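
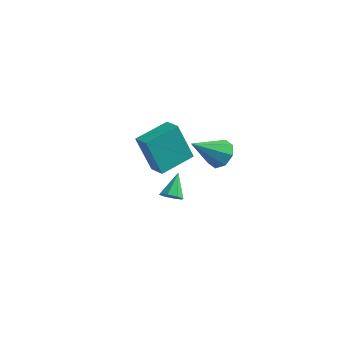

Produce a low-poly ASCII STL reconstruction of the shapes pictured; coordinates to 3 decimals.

solid 
facet normal 0.201 -0.695 -0.690
outer loop
vertex 1.582 3.276 -2.7
vertex 1.212 2.858 -2.387
vertex 1.116 3.29 -2.85
endloop
endfacet
facet normal 0.143 0.923 -0.357
outer loop
vertex 1.582 3.276 -2.7
vertex 1.116 3.29 -2.85
vertex 0.908 3.902 -1.353
endloop
endfacet
facet normal 0.203 -0.695 -0.690
outer loop
vertex 1.116 3.29 -2.85
vertex 1.212 2.858 -2.387
vertex 0.706 3.05 -2.729
endloop
endfacet
facet normal -0.548 0.745 -0.381
outer loop
vertex 1.116 3.29 -2.85
vertex 0.706 3.05 -2.729
vertex 0.908 3.902 -1.353
endloop
endfacet
facet normal 0.202 -0.696 -0.689
outer loop
vertex 0.706 3.05 -2.729
vertex 1.212 2.858 -2.387
vertex 0.592 2.699 -2.408
endloop
endfacet
facet normal -0.959 0.281 -0.033
outer loop
vertex 0.706 3.05 -2.729
vertex 0.592 2.699 -2.408
vertex 0.908 3.902 -1.353
endloop
endfacet
facet normal 0.202 -0.696 -0.689
outer loop
vertex 0.592 2.699 -2.408
vertex 1.212 2.858 -2.387
vertex 0.841 2.441 -2.074
endloop
endfacet
facet normal -0.853 -0.199 0.482
outer loop
vertex 0.592 2.699 -2.408
vertex 0.841 2.441 -2.074
vertex 0.908 3.902 -1.353
endloop
endfacet
facet normal 0.201 -0.696 -0.689
outer loop
vertex 0.841 2.441 -2.074
vertex 1.212 2.858 -2.387
vertex 1.308 2.427 -1.924
endloop
endfacet
facet normal -0.290 -0.413 0.863
outer loop
vertex 0.841 2.441 -2.074
vertex 1.308 2.427 -1.924
vertex 0.908 3.902 -1.353
endloop
endfacet
facet normal 0.202 -0.696 -0.689
outer loop
vertex 1.308 2.427 -1.924
vertex 1.212 2.858 -2.387
vertex 1.717 2.666 -2.045
endloop
endfacet
facet normal 0.399 -0.235 0.886
outer loop
vertex 1.308 2.427 -1.924
vertex 1.717 2.666 -2.045
vertex 0.908 3.902 -1.353
endloop
endfacet
facet normal 0.202 -0.696 -0.689
outer loop
vertex 1.717 2.666 -2.045
vertex 1.212 2.858 -2.387
vertex 1.831 3.018 -2.367
endloop
endfacet
facet normal 0.811 0.230 0.538
outer loop
vertex 1.717 2.666 -2.045
vertex 1.831 3.018 -2.367
vertex 0.908 3.902 -1.353
endloop
endfacet
facet normal 0.202 -0.695 -0.690
outer loop
vertex 1.831 3.018 -2.367
vertex 1.212 2.858 -2.387
vertex 1.582 3.276 -2.7
endloop
endfacet
facet normal 0.704 0.709 0.023
outer loop
vertex 1.831 3.018 -2.367
vertex 1.582 3.276 -2.7
vertex 0.908 3.902 -1.353
endloop
endfacet
facet normal -0.888 0.374 -0.266
outer loop
vertex 1.916 -1.007 4.473
vertex 2.503 0.701 4.916
vertex 2.626 -0.734 2.483
endloop
endfacet
facet normal -0.316 -0.918 -0.239
outer loop
vertex 3.497 -1.101 2.744
vertex 1.916 -1.007 4.473
vertex 2.626 -0.734 2.483
endloop
endfacet
facet normal -0.888 0.375 -0.266
outer loop
vertex 2.626 -0.734 2.483
vertex 2.503 0.701 4.916
vertex 3.214 0.974 2.927
endloop
endfacet
facet normal 0.334 0.128 -0.934
outer loop
vertex 3.214 0.974 2.927
vertex 3.497 -1.101 2.744
vertex 2.626 -0.734 2.483
endloop
endfacet
facet normal -0.334 -0.128 0.934
outer loop
vertex 1.916 -1.007 4.473
vertex 3.374 0.334 5.177
vertex 2.503 0.701 4.916
endloop
endfacet
facet normal -0.316 -0.918 -0.239
outer loop
vertex 2.786 -1.374 4.733
vertex 1.916 -1.007 4.473
vertex 3.497 -1.101 2.744
endloop
endfacet
facet normal -0.333 -0.128 0.934
outer loop
vertex 2.786 -1.374 4.733
vertex 3.374 0.334 5.177
vertex 1.916 -1.007 4.473
endloop
endfacet
facet normal 0.315 0.918 0.239
outer loop
vertex 2.503 0.701 4.916
vertex 3.374 0.334 5.177
vertex 3.214 0.974 2.927
endloop
endfacet
facet normal 0.333 0.128 -0.934
outer loop
vertex 4.084 0.607 3.187
vertex 3.497 -1.101 2.744
vertex 3.214 0.974 2.927
endloop
endfacet
facet normal 0.316 0.918 0.239
outer loop
vertex 3.214 0.974 2.927
vertex 3.374 0.334 5.177
vertex 4.084 0.607 3.187
endloop
endfacet
facet normal 0.888 -0.374 0.266
outer loop
vertex 4.084 0.607 3.187
vertex 2.786 -1.374 4.733
vertex 3.497 -1.101 2.744
endloop
endfacet
facet normal 0.888 -0.375 0.266
outer loop
vertex 3.374 0.334 5.177
vertex 2.786 -1.374 4.733
vertex 4.084 0.607 3.187
endloop
endfacet
facet normal 0.377 0.687 -0.622
outer loop
vertex 4.259 3.688 1.482
vertex 3.445 3.84 1.156
vertex 3.929 4.177 1.822
endloop
endfacet
facet normal 0.591 -0.152 0.792
outer loop
vertex 4.259 3.688 1.482
vertex 3.929 4.177 1.822
vertex 2.675 2.44 2.424
endloop
endfacet
facet normal 0.378 0.686 -0.622
outer loop
vertex 3.929 4.177 1.822
vertex 3.445 3.84 1.156
vertex 3.316 4.469 1.772
endloop
endfacet
facet normal 0.059 0.288 0.956
outer loop
vertex 3.929 4.177 1.822
vertex 3.316 4.469 1.772
vertex 2.675 2.44 2.424
endloop
endfacet
facet normal 0.378 0.686 -0.622
outer loop
vertex 3.316 4.469 1.772
vertex 3.445 3.84 1.156
vertex 2.778 4.393 1.361
endloop
endfacet
facet normal -0.590 0.410 0.696
outer loop
vertex 3.316 4.469 1.772
vertex 2.778 4.393 1.361
vertex 2.675 2.44 2.424
endloop
endfacet
facet normal 0.377 0.686 -0.622
outer loop
vertex 2.778 4.393 1.361
vertex 3.445 3.84 1.156
vertex 2.631 3.992 0.83
endloop
endfacet
facet normal -0.976 0.141 0.164
outer loop
vertex 2.778 4.393 1.361
vertex 2.631 3.992 0.83
vertex 2.675 2.44 2.424
endloop
endfacet
facet normal 0.377 0.687 -0.622
outer loop
vertex 2.631 3.992 0.83
vertex 3.445 3.84 1.156
vertex 2.961 3.503 0.49
endloop
endfacet
facet normal -0.873 -0.361 -0.328
outer loop
vertex 2.631 3.992 0.83
vertex 2.961 3.503 0.49
vertex 2.675 2.44 2.424
endloop
endfacet
facet normal 0.378 0.686 -0.622
outer loop
vertex 2.961 3.503 0.49
vertex 3.445 3.84 1.156
vertex 3.574 3.211 0.54
endloop
endfacet
facet normal -0.342 -0.801 -0.491
outer loop
vertex 2.961 3.503 0.49
vertex 3.574 3.211 0.54
vertex 2.675 2.44 2.424
endloop
endfacet
facet normal 0.378 0.686 -0.622
outer loop
vertex 3.574 3.211 0.54
vertex 3.445 3.84 1.156
vertex 4.112 3.287 0.951
endloop
endfacet
facet normal 0.307 -0.923 -0.231
outer loop
vertex 3.574 3.211 0.54
vertex 4.112 3.287 0.951
vertex 2.675 2.44 2.424
endloop
endfacet
facet normal 0.377 0.686 -0.622
outer loop
vertex 4.112 3.287 0.951
vertex 3.445 3.84 1.156
vertex 4.259 3.688 1.482
endloop
endfacet
facet normal 0.694 -0.654 0.301
outer loop
vertex 4.112 3.287 0.951
vertex 4.259 3.688 1.482
vertex 2.675 2.44 2.424
endloop
endfacet

endsolid


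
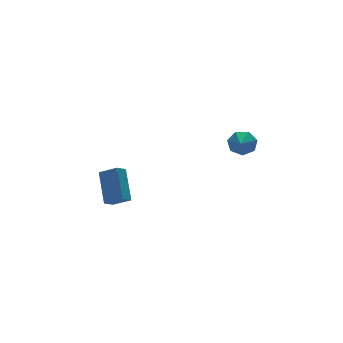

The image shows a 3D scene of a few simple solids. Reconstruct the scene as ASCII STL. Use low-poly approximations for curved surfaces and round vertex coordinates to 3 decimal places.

solid 
facet normal -0.811 -0.288 0.510
outer loop
vertex -3.958 0.992 -0.224
vertex -3.489 2.447 1.344
vertex -4.628 1.84 -0.811
endloop
endfacet
facet normal -0.214 -0.665 -0.716
outer loop
vertex -3.971 2.073 -1.224
vertex -3.958 0.992 -0.224
vertex -4.628 1.84 -0.811
endloop
endfacet
facet normal -0.811 -0.288 0.510
outer loop
vertex -4.628 1.84 -0.811
vertex -3.489 2.447 1.344
vertex -4.159 3.295 0.757
endloop
endfacet
facet normal -0.545 0.690 -0.477
outer loop
vertex -4.159 3.295 0.757
vertex -3.971 2.073 -1.224
vertex -4.628 1.84 -0.811
endloop
endfacet
facet normal 0.545 -0.690 0.477
outer loop
vertex -3.958 0.992 -0.224
vertex -2.832 2.68 0.931
vertex -3.489 2.447 1.344
endloop
endfacet
facet normal -0.214 -0.665 -0.716
outer loop
vertex -3.301 1.225 -0.637
vertex -3.958 0.992 -0.224
vertex -3.971 2.073 -1.224
endloop
endfacet
facet normal 0.545 -0.690 0.477
outer loop
vertex -3.301 1.225 -0.637
vertex -2.832 2.68 0.931
vertex -3.958 0.992 -0.224
endloop
endfacet
facet normal 0.214 0.665 0.716
outer loop
vertex -3.489 2.447 1.344
vertex -2.832 2.68 0.931
vertex -4.159 3.295 0.757
endloop
endfacet
facet normal -0.545 0.690 -0.477
outer loop
vertex -3.502 3.528 0.344
vertex -3.971 2.073 -1.224
vertex -4.159 3.295 0.757
endloop
endfacet
facet normal 0.214 0.665 0.716
outer loop
vertex -4.159 3.295 0.757
vertex -2.832 2.68 0.931
vertex -3.502 3.528 0.344
endloop
endfacet
facet normal 0.811 0.288 -0.510
outer loop
vertex -3.502 3.528 0.344
vertex -3.301 1.225 -0.637
vertex -3.971 2.073 -1.224
endloop
endfacet
facet normal 0.811 0.288 -0.510
outer loop
vertex -2.832 2.68 0.931
vertex -3.301 1.225 -0.637
vertex -3.502 3.528 0.344
endloop
endfacet
facet normal 0.551 0.711 -0.437
outer loop
vertex 4.293 0.858 1.292
vertex 3.865 1.46 1.732
vertex 4.582 1.041 1.955
endloop
endfacet
facet normal 0.316 -0.941 0.122
outer loop
vertex 4.293 0.858 1.292
vertex 4.582 1.041 1.955
vertex 3.215 0.62 2.248
endloop
endfacet
facet normal 0.551 0.711 -0.437
outer loop
vertex 4.582 1.041 1.955
vertex 3.865 1.46 1.732
vertex 4.332 1.539 2.45
endloop
endfacet
facet normal 0.337 -0.573 0.747
outer loop
vertex 4.582 1.041 1.955
vertex 4.332 1.539 2.45
vertex 3.215 0.62 2.248
endloop
endfacet
facet normal 0.551 0.711 -0.437
outer loop
vertex 4.332 1.539 2.45
vertex 3.865 1.46 1.732
vertex 3.73 1.978 2.405
endloop
endfacet
facet normal -0.123 -0.068 0.990
outer loop
vertex 4.332 1.539 2.45
vertex 3.73 1.978 2.405
vertex 3.215 0.62 2.248
endloop
endfacet
facet normal 0.550 0.712 -0.437
outer loop
vertex 3.73 1.978 2.405
vertex 3.865 1.46 1.732
vertex 3.229 2.026 1.853
endloop
endfacet
facet normal -0.718 0.195 0.668
outer loop
vertex 3.73 1.978 2.405
vertex 3.229 2.026 1.853
vertex 3.215 0.62 2.248
endloop
endfacet
facet normal 0.550 0.712 -0.436
outer loop
vertex 3.229 2.026 1.853
vertex 3.865 1.46 1.732
vertex 3.208 1.648 1.21
endloop
endfacet
facet normal -1.000 0.016 0.023
outer loop
vertex 3.229 2.026 1.853
vertex 3.208 1.648 1.21
vertex 3.215 0.62 2.248
endloop
endfacet
facet normal 0.551 0.711 -0.437
outer loop
vertex 3.208 1.648 1.21
vertex 3.865 1.46 1.732
vertex 3.681 1.128 0.96
endloop
endfacet
facet normal -0.756 -0.468 -0.458
outer loop
vertex 3.208 1.648 1.21
vertex 3.681 1.128 0.96
vertex 3.215 0.62 2.248
endloop
endfacet
facet normal 0.551 0.711 -0.437
outer loop
vertex 3.681 1.128 0.96
vertex 3.865 1.46 1.732
vertex 4.293 0.858 1.292
endloop
endfacet
facet normal -0.170 -0.894 -0.414
outer loop
vertex 3.681 1.128 0.96
vertex 4.293 0.858 1.292
vertex 3.215 0.62 2.248
endloop
endfacet

endsolid


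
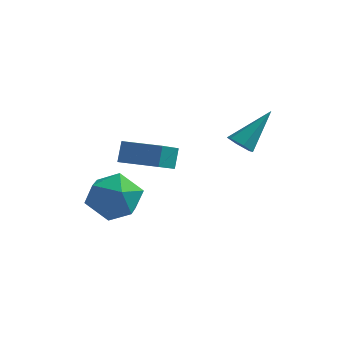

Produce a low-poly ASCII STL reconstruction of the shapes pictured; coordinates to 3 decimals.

solid 
facet normal 0.465 0.680 0.567
outer loop
vertex -3.403 0.073 -0.633
vertex -3.449 -0.669 0.294
vertex -2.516 -0.694 -0.441
endloop
endfacet
facet normal 0.664 0.739 -0.115
outer loop
vertex -3.403 0.073 -0.633
vertex -2.516 -0.694 -0.441
vertex -2.913 -0.509 -1.545
endloop
endfacet
facet normal 0.079 0.859 -0.506
outer loop
vertex -3.403 0.073 -0.633
vertex -2.913 -0.509 -1.545
vertex -4.092 -0.37 -1.493
endloop
endfacet
facet normal -0.482 0.874 -0.064
outer loop
vertex -3.403 0.073 -0.633
vertex -4.092 -0.37 -1.493
vertex -4.423 -0.469 -0.357
endloop
endfacet
facet normal -0.243 0.763 0.599
outer loop
vertex -3.403 0.073 -0.633
vertex -4.423 -0.469 -0.357
vertex -3.449 -0.669 0.294
endloop
endfacet
facet normal 0.941 0.114 -0.319
outer loop
vertex -2.913 -0.509 -1.545
vertex -2.516 -0.694 -0.441
vertex -2.657 -1.611 -1.183
endloop
endfacet
facet normal 0.619 0.017 0.785
outer loop
vertex -2.516 -0.694 -0.441
vertex -3.449 -0.669 0.294
vertex -2.988 -1.71 -0.047
endloop
endfacet
facet normal -0.527 0.152 0.836
outer loop
vertex -3.449 -0.669 0.294
vertex -4.423 -0.469 -0.357
vertex -4.167 -1.571 0.005
endloop
endfacet
facet normal -0.913 0.332 -0.237
outer loop
vertex -4.423 -0.469 -0.357
vertex -4.092 -0.37 -1.493
vertex -4.564 -1.386 -1.099
endloop
endfacet
facet normal -0.006 0.309 -0.951
outer loop
vertex -4.092 -0.37 -1.493
vertex -2.913 -0.509 -1.545
vertex -3.631 -1.411 -1.834
endloop
endfacet
facet normal 0.482 -0.874 0.064
outer loop
vertex -3.677 -2.153 -0.907
vertex -2.657 -1.611 -1.183
vertex -2.988 -1.71 -0.047
endloop
endfacet
facet normal -0.079 -0.859 0.506
outer loop
vertex -3.677 -2.153 -0.907
vertex -2.988 -1.71 -0.047
vertex -4.167 -1.571 0.005
endloop
endfacet
facet normal -0.664 -0.739 0.115
outer loop
vertex -3.677 -2.153 -0.907
vertex -4.167 -1.571 0.005
vertex -4.564 -1.386 -1.099
endloop
endfacet
facet normal -0.465 -0.680 -0.567
outer loop
vertex -3.677 -2.153 -0.907
vertex -4.564 -1.386 -1.099
vertex -3.631 -1.411 -1.834
endloop
endfacet
facet normal 0.243 -0.763 -0.599
outer loop
vertex -3.677 -2.153 -0.907
vertex -3.631 -1.411 -1.834
vertex -2.657 -1.611 -1.183
endloop
endfacet
facet normal 0.913 -0.332 0.237
outer loop
vertex -2.988 -1.71 -0.047
vertex -2.657 -1.611 -1.183
vertex -2.516 -0.694 -0.441
endloop
endfacet
facet normal 0.006 -0.309 0.951
outer loop
vertex -4.167 -1.571 0.005
vertex -2.988 -1.71 -0.047
vertex -3.449 -0.669 0.294
endloop
endfacet
facet normal -0.941 -0.114 0.319
outer loop
vertex -4.564 -1.386 -1.099
vertex -4.167 -1.571 0.005
vertex -4.423 -0.469 -0.357
endloop
endfacet
facet normal -0.619 -0.017 -0.785
outer loop
vertex -3.631 -1.411 -1.834
vertex -4.564 -1.386 -1.099
vertex -4.092 -0.37 -1.493
endloop
endfacet
facet normal 0.527 -0.152 -0.836
outer loop
vertex -2.657 -1.611 -1.183
vertex -3.631 -1.411 -1.834
vertex -2.913 -0.509 -1.545
endloop
endfacet
facet normal -0.999 0.024 -0.035
outer loop
vertex -4.332 1.405 -0.377
vertex -4.35 1.915 0.483
vertex -4.258 3.064 -1.36
endloop
endfacet
facet normal 0.018 -0.510 -0.860
outer loop
vertex -2.61 3.025 -1.303
vertex -4.332 1.405 -0.377
vertex -4.258 3.064 -1.36
endloop
endfacet
facet normal -0.999 0.024 -0.035
outer loop
vertex -4.258 3.064 -1.36
vertex -4.35 1.915 0.483
vertex -4.276 3.575 -0.5
endloop
endfacet
facet normal 0.038 0.859 -0.510
outer loop
vertex -4.276 3.575 -0.5
vertex -2.61 3.025 -1.303
vertex -4.258 3.064 -1.36
endloop
endfacet
facet normal -0.038 -0.860 0.509
outer loop
vertex -4.332 1.405 -0.377
vertex -2.702 1.876 0.54
vertex -4.35 1.915 0.483
endloop
endfacet
facet normal 0.017 -0.510 -0.860
outer loop
vertex -2.684 1.365 -0.32
vertex -4.332 1.405 -0.377
vertex -2.61 3.025 -1.303
endloop
endfacet
facet normal -0.038 -0.859 0.510
outer loop
vertex -2.684 1.365 -0.32
vertex -2.702 1.876 0.54
vertex -4.332 1.405 -0.377
endloop
endfacet
facet normal -0.018 0.510 0.860
outer loop
vertex -4.35 1.915 0.483
vertex -2.702 1.876 0.54
vertex -4.276 3.575 -0.5
endloop
endfacet
facet normal 0.038 0.860 -0.509
outer loop
vertex -2.628 3.535 -0.443
vertex -2.61 3.025 -1.303
vertex -4.276 3.575 -0.5
endloop
endfacet
facet normal -0.017 0.510 0.860
outer loop
vertex -4.276 3.575 -0.5
vertex -2.702 1.876 0.54
vertex -2.628 3.535 -0.443
endloop
endfacet
facet normal 0.999 -0.024 0.035
outer loop
vertex -2.628 3.535 -0.443
vertex -2.684 1.365 -0.32
vertex -2.61 3.025 -1.303
endloop
endfacet
facet normal 0.999 -0.024 0.035
outer loop
vertex -2.702 1.876 0.54
vertex -2.684 1.365 -0.32
vertex -2.628 3.535 -0.443
endloop
endfacet
facet normal -0.425 -0.602 -0.676
outer loop
vertex 0.325 2.351 0.845
vertex 0.035 2.838 0.594
vertex 0.596 2.672 0.389
endloop
endfacet
facet normal 0.876 -0.431 0.217
outer loop
vertex 0.325 2.351 0.845
vertex 0.596 2.672 0.389
vertex 0.885 4.042 1.946
endloop
endfacet
facet normal -0.425 -0.602 -0.676
outer loop
vertex 0.596 2.672 0.389
vertex 0.035 2.838 0.594
vertex 0.306 3.159 0.138
endloop
endfacet
facet normal 0.859 0.295 -0.419
outer loop
vertex 0.596 2.672 0.389
vertex 0.306 3.159 0.138
vertex 0.885 4.042 1.946
endloop
endfacet
facet normal -0.425 -0.602 -0.676
outer loop
vertex 0.306 3.159 0.138
vertex 0.035 2.838 0.594
vertex -0.255 3.326 0.342
endloop
endfacet
facet normal 0.095 0.882 -0.461
outer loop
vertex 0.306 3.159 0.138
vertex -0.255 3.326 0.342
vertex 0.885 4.042 1.946
endloop
endfacet
facet normal -0.425 -0.602 -0.676
outer loop
vertex -0.255 3.326 0.342
vertex 0.035 2.838 0.594
vertex -0.526 3.005 0.798
endloop
endfacet
facet normal -0.655 0.743 0.134
outer loop
vertex -0.255 3.326 0.342
vertex -0.526 3.005 0.798
vertex 0.885 4.042 1.946
endloop
endfacet
facet normal -0.425 -0.601 -0.677
outer loop
vertex -0.526 3.005 0.798
vertex 0.035 2.838 0.594
vertex -0.236 2.517 1.049
endloop
endfacet
facet normal -0.638 0.017 0.770
outer loop
vertex -0.526 3.005 0.798
vertex -0.236 2.517 1.049
vertex 0.885 4.042 1.946
endloop
endfacet
facet normal -0.424 -0.601 -0.677
outer loop
vertex -0.236 2.517 1.049
vertex 0.035 2.838 0.594
vertex 0.325 2.351 0.845
endloop
endfacet
facet normal 0.126 -0.570 0.812
outer loop
vertex -0.236 2.517 1.049
vertex 0.325 2.351 0.845
vertex 0.885 4.042 1.946
endloop
endfacet

endsolid


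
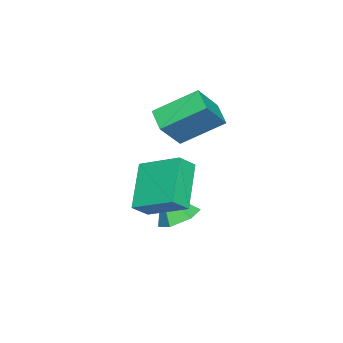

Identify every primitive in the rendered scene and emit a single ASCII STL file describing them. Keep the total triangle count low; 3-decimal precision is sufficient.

solid 
facet normal -0.632 0.230 -0.740
outer loop
vertex -3.138 -2.878 1.524
vertex -2.376 -2.224 1.076
vertex -2.435 -4.442 0.438
endloop
endfacet
facet normal -0.693 -0.595 0.408
outer loop
vertex -1.404 -4.816 1.644
vertex -3.138 -2.878 1.524
vertex -2.435 -4.442 0.438
endloop
endfacet
facet normal -0.632 0.230 -0.740
outer loop
vertex -2.435 -4.442 0.438
vertex -2.376 -2.224 1.076
vertex -1.672 -3.788 -0.01
endloop
endfacet
facet normal 0.346 -0.771 -0.535
outer loop
vertex -1.672 -3.788 -0.01
vertex -1.404 -4.816 1.644
vertex -2.435 -4.442 0.438
endloop
endfacet
facet normal -0.347 0.770 0.535
outer loop
vertex -3.138 -2.878 1.524
vertex -1.345 -2.598 2.282
vertex -2.376 -2.224 1.076
endloop
endfacet
facet normal -0.693 -0.595 0.407
outer loop
vertex -2.108 -3.252 2.73
vertex -3.138 -2.878 1.524
vertex -1.404 -4.816 1.644
endloop
endfacet
facet normal -0.346 0.771 0.535
outer loop
vertex -2.108 -3.252 2.73
vertex -1.345 -2.598 2.282
vertex -3.138 -2.878 1.524
endloop
endfacet
facet normal 0.693 0.595 -0.408
outer loop
vertex -2.376 -2.224 1.076
vertex -1.345 -2.598 2.282
vertex -1.672 -3.788 -0.01
endloop
endfacet
facet normal 0.347 -0.770 -0.535
outer loop
vertex -0.642 -4.162 1.196
vertex -1.404 -4.816 1.644
vertex -1.672 -3.788 -0.01
endloop
endfacet
facet normal 0.693 0.595 -0.408
outer loop
vertex -1.672 -3.788 -0.01
vertex -1.345 -2.598 2.282
vertex -0.642 -4.162 1.196
endloop
endfacet
facet normal 0.632 -0.229 0.740
outer loop
vertex -0.642 -4.162 1.196
vertex -2.108 -3.252 2.73
vertex -1.404 -4.816 1.644
endloop
endfacet
facet normal 0.632 -0.230 0.740
outer loop
vertex -1.345 -2.598 2.282
vertex -2.108 -3.252 2.73
vertex -0.642 -4.162 1.196
endloop
endfacet
facet normal -0.641 0.410 -0.649
outer loop
vertex 0.519 -3.856 -0.353
vertex 0.76 -2.173 0.471
vertex 2.123 -3.439 -1.675
endloop
endfacet
facet normal -0.127 -0.891 -0.436
outer loop
vertex 2.7 -3.807 -1.091
vertex 0.519 -3.856 -0.353
vertex 2.123 -3.439 -1.675
endloop
endfacet
facet normal -0.641 0.409 -0.649
outer loop
vertex 2.123 -3.439 -1.675
vertex 0.76 -2.173 0.471
vertex 2.364 -1.755 -0.851
endloop
endfacet
facet normal 0.757 0.197 -0.624
outer loop
vertex 2.364 -1.755 -0.851
vertex 2.7 -3.807 -1.091
vertex 2.123 -3.439 -1.675
endloop
endfacet
facet normal -0.757 -0.197 0.623
outer loop
vertex 0.519 -3.856 -0.353
vertex 1.337 -2.541 1.055
vertex 0.76 -2.173 0.471
endloop
endfacet
facet normal -0.128 -0.891 -0.437
outer loop
vertex 1.096 -4.225 0.231
vertex 0.519 -3.856 -0.353
vertex 2.7 -3.807 -1.091
endloop
endfacet
facet normal -0.757 -0.197 0.623
outer loop
vertex 1.096 -4.225 0.231
vertex 1.337 -2.541 1.055
vertex 0.519 -3.856 -0.353
endloop
endfacet
facet normal 0.127 0.891 0.436
outer loop
vertex 0.76 -2.173 0.471
vertex 1.337 -2.541 1.055
vertex 2.364 -1.755 -0.851
endloop
endfacet
facet normal 0.757 0.197 -0.623
outer loop
vertex 2.941 -2.124 -0.267
vertex 2.7 -3.807 -1.091
vertex 2.364 -1.755 -0.851
endloop
endfacet
facet normal 0.128 0.891 0.436
outer loop
vertex 2.364 -1.755 -0.851
vertex 1.337 -2.541 1.055
vertex 2.941 -2.124 -0.267
endloop
endfacet
facet normal 0.641 -0.409 0.649
outer loop
vertex 2.941 -2.124 -0.267
vertex 1.096 -4.225 0.231
vertex 2.7 -3.807 -1.091
endloop
endfacet
facet normal 0.641 -0.409 0.649
outer loop
vertex 1.337 -2.541 1.055
vertex 1.096 -4.225 0.231
vertex 2.941 -2.124 -0.267
endloop
endfacet
facet normal 0.027 0.505 -0.863
outer loop
vertex 0.839 -3.135 -2.986
vertex -0.04 -3.126 -3.008
vertex 0.396 -2.473 -2.612
endloop
endfacet
facet normal 0.756 0.145 0.639
outer loop
vertex 0.839 -3.135 -2.986
vertex 0.396 -2.473 -2.612
vertex -0.08 -3.874 -1.732
endloop
endfacet
facet normal 0.027 0.505 -0.863
outer loop
vertex 0.396 -2.473 -2.612
vertex -0.04 -3.126 -3.008
vertex -0.483 -2.464 -2.634
endloop
endfacet
facet normal -0.016 0.536 0.844
outer loop
vertex 0.396 -2.473 -2.612
vertex -0.483 -2.464 -2.634
vertex -0.08 -3.874 -1.732
endloop
endfacet
facet normal 0.027 0.505 -0.863
outer loop
vertex -0.483 -2.464 -2.634
vertex -0.04 -3.126 -3.008
vertex -0.92 -3.117 -3.03
endloop
endfacet
facet normal -0.783 0.160 0.600
outer loop
vertex -0.483 -2.464 -2.634
vertex -0.92 -3.117 -3.03
vertex -0.08 -3.874 -1.732
endloop
endfacet
facet normal 0.027 0.505 -0.863
outer loop
vertex -0.92 -3.117 -3.03
vertex -0.04 -3.126 -3.008
vertex -0.477 -3.779 -3.404
endloop
endfacet
facet normal -0.780 -0.607 0.151
outer loop
vertex -0.92 -3.117 -3.03
vertex -0.477 -3.779 -3.404
vertex -0.08 -3.874 -1.732
endloop
endfacet
facet normal 0.027 0.505 -0.863
outer loop
vertex -0.477 -3.779 -3.404
vertex -0.04 -3.126 -3.008
vertex 0.403 -3.788 -3.382
endloop
endfacet
facet normal -0.009 -0.998 -0.055
outer loop
vertex -0.477 -3.779 -3.404
vertex 0.403 -3.788 -3.382
vertex -0.08 -3.874 -1.732
endloop
endfacet
facet normal 0.027 0.505 -0.863
outer loop
vertex 0.403 -3.788 -3.382
vertex -0.04 -3.126 -3.008
vertex 0.839 -3.135 -2.986
endloop
endfacet
facet normal 0.759 -0.622 0.190
outer loop
vertex 0.403 -3.788 -3.382
vertex 0.839 -3.135 -2.986
vertex -0.08 -3.874 -1.732
endloop
endfacet

endsolid


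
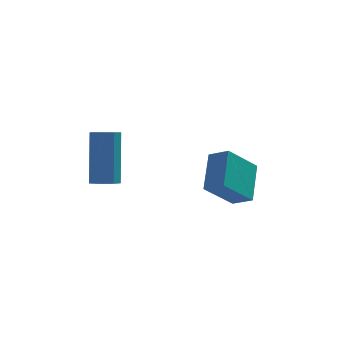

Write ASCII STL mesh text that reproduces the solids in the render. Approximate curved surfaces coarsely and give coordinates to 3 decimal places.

solid 
facet normal -0.778 0.468 -0.420
outer loop
vertex -0.442 3.963 0.673
vertex 0.596 4.713 -0.414
vertex -0.64 2.659 -0.415
endloop
endfacet
facet normal -0.618 -0.446 0.647
outer loop
vertex 0.044 2.247 -0.046
vertex -0.442 3.963 0.673
vertex -0.64 2.659 -0.415
endloop
endfacet
facet normal -0.778 0.468 -0.420
outer loop
vertex -0.64 2.659 -0.415
vertex 0.596 4.713 -0.414
vertex 0.398 3.409 -1.502
endloop
endfacet
facet normal -0.116 -0.762 -0.637
outer loop
vertex 0.398 3.409 -1.502
vertex 0.044 2.247 -0.046
vertex -0.64 2.659 -0.415
endloop
endfacet
facet normal 0.116 0.762 0.637
outer loop
vertex -0.442 3.963 0.673
vertex 1.28 4.301 -0.045
vertex 0.596 4.713 -0.414
endloop
endfacet
facet normal -0.618 -0.446 0.647
outer loop
vertex 0.242 3.551 1.042
vertex -0.442 3.963 0.673
vertex 0.044 2.247 -0.046
endloop
endfacet
facet normal 0.116 0.762 0.637
outer loop
vertex 0.242 3.551 1.042
vertex 1.28 4.301 -0.045
vertex -0.442 3.963 0.673
endloop
endfacet
facet normal 0.618 0.446 -0.647
outer loop
vertex 0.596 4.713 -0.414
vertex 1.28 4.301 -0.045
vertex 0.398 3.409 -1.502
endloop
endfacet
facet normal -0.116 -0.762 -0.637
outer loop
vertex 1.082 2.997 -1.133
vertex 0.044 2.247 -0.046
vertex 0.398 3.409 -1.502
endloop
endfacet
facet normal 0.618 0.446 -0.647
outer loop
vertex 0.398 3.409 -1.502
vertex 1.28 4.301 -0.045
vertex 1.082 2.997 -1.133
endloop
endfacet
facet normal 0.778 -0.468 0.420
outer loop
vertex 1.082 2.997 -1.133
vertex 0.242 3.551 1.042
vertex 0.044 2.247 -0.046
endloop
endfacet
facet normal 0.778 -0.468 0.420
outer loop
vertex 1.28 4.301 -0.045
vertex 0.242 3.551 1.042
vertex 1.082 2.997 -1.133
endloop
endfacet
facet normal -0.003 -0.377 -0.926
outer loop
vertex -3.424 0.267 0.998
vertex -3.963 0.291 0.99
vertex -3.607 0.666 0.836
endloop
endfacet
facet normal 0.920 0.361 -0.151
outer loop
vertex -3.424 0.267 0.998
vertex -3.607 0.666 0.836
vertex -3.417 1.085 2.998
endloop
endfacet
facet normal 0.920 0.361 -0.151
outer loop
vertex -3.417 1.085 2.998
vertex -3.607 0.666 0.836
vertex -3.6 1.484 2.835
endloop
endfacet
facet normal 0.003 0.379 0.925
outer loop
vertex -3.417 1.085 2.998
vertex -3.6 1.484 2.835
vertex -3.957 1.109 2.99
endloop
endfacet
facet normal -0.002 -0.378 -0.926
outer loop
vertex -3.607 0.666 0.836
vertex -3.963 0.291 0.99
vertex -4.059 0.783 0.789
endloop
endfacet
facet normal 0.269 0.891 -0.366
outer loop
vertex -3.607 0.666 0.836
vertex -4.059 0.783 0.789
vertex -3.6 1.484 2.835
endloop
endfacet
facet normal 0.268 0.891 -0.366
outer loop
vertex -3.6 1.484 2.835
vertex -4.059 0.783 0.789
vertex -4.052 1.601 2.789
endloop
endfacet
facet normal 0.004 0.379 0.925
outer loop
vertex -3.6 1.484 2.835
vertex -4.052 1.601 2.789
vertex -3.957 1.109 2.99
endloop
endfacet
facet normal -0.004 -0.379 -0.925
outer loop
vertex -4.059 0.783 0.789
vertex -3.963 0.291 0.99
vertex -4.438 0.53 0.894
endloop
endfacet
facet normal -0.586 0.751 -0.305
outer loop
vertex -4.059 0.783 0.789
vertex -4.438 0.53 0.894
vertex -4.052 1.601 2.789
endloop
endfacet
facet normal -0.587 0.750 -0.304
outer loop
vertex -4.052 1.601 2.789
vertex -4.438 0.53 0.894
vertex -4.431 1.347 2.894
endloop
endfacet
facet normal 0.003 0.379 0.926
outer loop
vertex -4.052 1.601 2.789
vertex -4.431 1.347 2.894
vertex -3.957 1.109 2.99
endloop
endfacet
facet normal -0.004 -0.379 -0.925
outer loop
vertex -4.438 0.53 0.894
vertex -3.963 0.291 0.99
vertex -4.46 0.096 1.072
endloop
endfacet
facet normal -0.999 0.045 -0.015
outer loop
vertex -4.438 0.53 0.894
vertex -4.46 0.096 1.072
vertex -4.431 1.347 2.894
endloop
endfacet
facet normal -0.999 0.047 -0.016
outer loop
vertex -4.431 1.347 2.894
vertex -4.46 0.096 1.072
vertex -4.454 0.914 3.071
endloop
endfacet
facet normal 0.002 0.378 0.926
outer loop
vertex -4.431 1.347 2.894
vertex -4.454 0.914 3.071
vertex -3.957 1.109 2.99
endloop
endfacet
facet normal -0.004 -0.380 -0.925
outer loop
vertex -4.46 0.096 1.072
vertex -3.963 0.291 0.99
vertex -4.108 -0.19 1.188
endloop
endfacet
facet normal -0.659 -0.695 0.286
outer loop
vertex -4.46 0.096 1.072
vertex -4.108 -0.19 1.188
vertex -4.454 0.914 3.071
endloop
endfacet
facet normal -0.659 -0.695 0.286
outer loop
vertex -4.454 0.914 3.071
vertex -4.108 -0.19 1.188
vertex -4.102 0.628 3.187
endloop
endfacet
facet normal 0.002 0.378 0.926
outer loop
vertex -4.454 0.914 3.071
vertex -4.102 0.628 3.187
vertex -3.957 1.109 2.99
endloop
endfacet
facet normal -0.004 -0.380 -0.925
outer loop
vertex -4.108 -0.19 1.188
vertex -3.963 0.291 0.99
vertex -3.647 -0.114 1.155
endloop
endfacet
facet normal 0.177 -0.911 0.372
outer loop
vertex -4.108 -0.19 1.188
vertex -3.647 -0.114 1.155
vertex -4.102 0.628 3.187
endloop
endfacet
facet normal 0.175 -0.912 0.372
outer loop
vertex -4.102 0.628 3.187
vertex -3.647 -0.114 1.155
vertex -3.64 0.703 3.154
endloop
endfacet
facet normal 0.005 0.378 0.926
outer loop
vertex -4.102 0.628 3.187
vertex -3.64 0.703 3.154
vertex -3.957 1.109 2.99
endloop
endfacet
facet normal -0.003 -0.379 -0.925
outer loop
vertex -3.647 -0.114 1.155
vertex -3.963 0.291 0.99
vertex -3.424 0.267 0.998
endloop
endfacet
facet normal 0.879 -0.442 0.177
outer loop
vertex -3.647 -0.114 1.155
vertex -3.424 0.267 0.998
vertex -3.64 0.703 3.154
endloop
endfacet
facet normal 0.880 -0.441 0.177
outer loop
vertex -3.64 0.703 3.154
vertex -3.424 0.267 0.998
vertex -3.417 1.085 2.998
endloop
endfacet
facet normal 0.003 0.377 0.926
outer loop
vertex -3.64 0.703 3.154
vertex -3.417 1.085 2.998
vertex -3.957 1.109 2.99
endloop
endfacet

endsolid


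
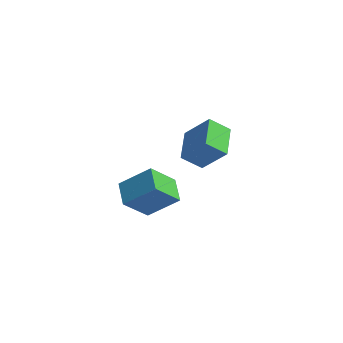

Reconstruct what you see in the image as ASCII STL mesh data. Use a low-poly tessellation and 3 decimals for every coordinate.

solid 
facet normal -0.482 -0.426 0.765
outer loop
vertex 1.586 -4.261 3.452
vertex 1.05 -3.267 3.668
vertex 0.34 -4.709 2.418
endloop
endfacet
facet normal 0.466 -0.864 -0.188
outer loop
vertex 1.15 -3.993 1.132
vertex 1.586 -4.261 3.452
vertex 0.34 -4.709 2.418
endloop
endfacet
facet normal -0.482 -0.426 0.765
outer loop
vertex 0.34 -4.709 2.418
vertex 1.05 -3.267 3.668
vertex -0.196 -3.715 2.634
endloop
endfacet
facet normal -0.742 -0.266 -0.615
outer loop
vertex -0.196 -3.715 2.634
vertex 1.15 -3.993 1.132
vertex 0.34 -4.709 2.418
endloop
endfacet
facet normal 0.742 0.266 0.615
outer loop
vertex 1.586 -4.261 3.452
vertex 1.86 -2.551 2.382
vertex 1.05 -3.267 3.668
endloop
endfacet
facet normal 0.466 -0.864 -0.188
outer loop
vertex 2.396 -3.545 2.166
vertex 1.586 -4.261 3.452
vertex 1.15 -3.993 1.132
endloop
endfacet
facet normal 0.742 0.266 0.615
outer loop
vertex 2.396 -3.545 2.166
vertex 1.86 -2.551 2.382
vertex 1.586 -4.261 3.452
endloop
endfacet
facet normal -0.466 0.864 0.188
outer loop
vertex 1.05 -3.267 3.668
vertex 1.86 -2.551 2.382
vertex -0.196 -3.715 2.634
endloop
endfacet
facet normal -0.742 -0.266 -0.615
outer loop
vertex 0.614 -2.999 1.348
vertex 1.15 -3.993 1.132
vertex -0.196 -3.715 2.634
endloop
endfacet
facet normal -0.466 0.864 0.188
outer loop
vertex -0.196 -3.715 2.634
vertex 1.86 -2.551 2.382
vertex 0.614 -2.999 1.348
endloop
endfacet
facet normal 0.482 0.426 -0.765
outer loop
vertex 0.614 -2.999 1.348
vertex 2.396 -3.545 2.166
vertex 1.15 -3.993 1.132
endloop
endfacet
facet normal 0.482 0.426 -0.765
outer loop
vertex 1.86 -2.551 2.382
vertex 2.396 -3.545 2.166
vertex 0.614 -2.999 1.348
endloop
endfacet
facet normal -0.635 -0.031 -0.772
outer loop
vertex 1.12 0.508 0.598
vertex 0.813 2.025 0.789
vertex 2.009 0.781 -0.144
endloop
endfacet
facet normal 0.197 -0.973 -0.122
outer loop
vertex 3.107 0.835 1.191
vertex 1.12 0.508 0.598
vertex 2.009 0.781 -0.144
endloop
endfacet
facet normal -0.635 -0.031 -0.772
outer loop
vertex 2.009 0.781 -0.144
vertex 0.813 2.025 0.789
vertex 1.702 2.298 0.047
endloop
endfacet
facet normal 0.747 0.230 -0.624
outer loop
vertex 1.702 2.298 0.047
vertex 3.107 0.835 1.191
vertex 2.009 0.781 -0.144
endloop
endfacet
facet normal -0.747 -0.230 0.624
outer loop
vertex 1.12 0.508 0.598
vertex 1.911 2.079 2.124
vertex 0.813 2.025 0.789
endloop
endfacet
facet normal 0.197 -0.973 -0.122
outer loop
vertex 2.218 0.562 1.933
vertex 1.12 0.508 0.598
vertex 3.107 0.835 1.191
endloop
endfacet
facet normal -0.747 -0.230 0.624
outer loop
vertex 2.218 0.562 1.933
vertex 1.911 2.079 2.124
vertex 1.12 0.508 0.598
endloop
endfacet
facet normal -0.197 0.973 0.122
outer loop
vertex 0.813 2.025 0.789
vertex 1.911 2.079 2.124
vertex 1.702 2.298 0.047
endloop
endfacet
facet normal 0.747 0.230 -0.624
outer loop
vertex 2.8 2.352 1.382
vertex 3.107 0.835 1.191
vertex 1.702 2.298 0.047
endloop
endfacet
facet normal -0.197 0.973 0.122
outer loop
vertex 1.702 2.298 0.047
vertex 1.911 2.079 2.124
vertex 2.8 2.352 1.382
endloop
endfacet
facet normal 0.635 0.031 0.772
outer loop
vertex 2.8 2.352 1.382
vertex 2.218 0.562 1.933
vertex 3.107 0.835 1.191
endloop
endfacet
facet normal 0.635 0.031 0.772
outer loop
vertex 1.911 2.079 2.124
vertex 2.218 0.562 1.933
vertex 2.8 2.352 1.382
endloop
endfacet

endsolid


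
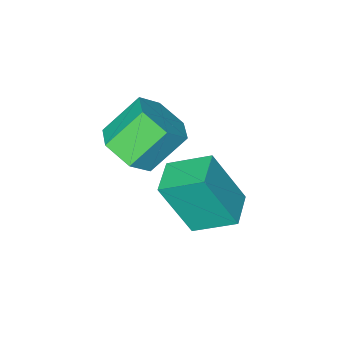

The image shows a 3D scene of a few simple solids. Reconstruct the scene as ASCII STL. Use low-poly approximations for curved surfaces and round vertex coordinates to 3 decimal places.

solid 
facet normal -0.774 -0.632 0.042
outer loop
vertex -3.331 2.38 0.255
vertex -3.953 3.177 0.781
vertex -3.844 2.915 -1.163
endloop
endfacet
facet normal 0.545 -0.700 -0.461
outer loop
vertex -3.147 3.483 -1.201
vertex -3.331 2.38 0.255
vertex -3.844 2.915 -1.163
endloop
endfacet
facet normal -0.774 -0.632 0.042
outer loop
vertex -3.844 2.915 -1.163
vertex -3.953 3.177 0.781
vertex -4.466 3.712 -0.637
endloop
endfacet
facet normal -0.321 0.334 -0.886
outer loop
vertex -4.466 3.712 -0.637
vertex -3.147 3.483 -1.201
vertex -3.844 2.915 -1.163
endloop
endfacet
facet normal 0.321 -0.334 0.886
outer loop
vertex -3.331 2.38 0.255
vertex -3.256 3.745 0.743
vertex -3.953 3.177 0.781
endloop
endfacet
facet normal 0.545 -0.700 -0.461
outer loop
vertex -2.634 2.948 0.217
vertex -3.331 2.38 0.255
vertex -3.147 3.483 -1.201
endloop
endfacet
facet normal 0.321 -0.334 0.886
outer loop
vertex -2.634 2.948 0.217
vertex -3.256 3.745 0.743
vertex -3.331 2.38 0.255
endloop
endfacet
facet normal -0.545 0.700 0.461
outer loop
vertex -3.953 3.177 0.781
vertex -3.256 3.745 0.743
vertex -4.466 3.712 -0.637
endloop
endfacet
facet normal -0.321 0.334 -0.886
outer loop
vertex -3.769 4.28 -0.675
vertex -3.147 3.483 -1.201
vertex -4.466 3.712 -0.637
endloop
endfacet
facet normal -0.545 0.700 0.461
outer loop
vertex -4.466 3.712 -0.637
vertex -3.256 3.745 0.743
vertex -3.769 4.28 -0.675
endloop
endfacet
facet normal 0.774 0.632 -0.042
outer loop
vertex -3.769 4.28 -0.675
vertex -2.634 2.948 0.217
vertex -3.147 3.483 -1.201
endloop
endfacet
facet normal 0.774 0.632 -0.042
outer loop
vertex -3.256 3.745 0.743
vertex -2.634 2.948 0.217
vertex -3.769 4.28 -0.675
endloop
endfacet
facet normal 0.663 -0.216 -0.717
outer loop
vertex -2.11 2.669 1.186
vertex -2.489 2.069 1.016
vertex -2.64 2.702 0.686
endloop
endfacet
facet normal 0.181 0.975 -0.127
outer loop
vertex -2.11 2.669 1.186
vertex -2.64 2.702 0.686
vertex -2.912 2.931 2.054
endloop
endfacet
facet normal 0.181 0.975 -0.127
outer loop
vertex -2.912 2.931 2.054
vertex -2.64 2.702 0.686
vertex -3.442 2.964 1.553
endloop
endfacet
facet normal -0.664 0.216 0.716
outer loop
vertex -2.912 2.931 2.054
vertex -3.442 2.964 1.553
vertex -3.291 2.331 1.884
endloop
endfacet
facet normal 0.663 -0.216 -0.717
outer loop
vertex -2.64 2.702 0.686
vertex -2.489 2.069 1.016
vertex -3.019 2.102 0.516
endloop
endfacet
facet normal -0.539 0.527 -0.658
outer loop
vertex -2.64 2.702 0.686
vertex -3.019 2.102 0.516
vertex -3.442 2.964 1.553
endloop
endfacet
facet normal -0.539 0.527 -0.658
outer loop
vertex -3.442 2.964 1.553
vertex -3.019 2.102 0.516
vertex -3.821 2.364 1.383
endloop
endfacet
facet normal -0.664 0.216 0.716
outer loop
vertex -3.442 2.964 1.553
vertex -3.821 2.364 1.383
vertex -3.291 2.331 1.884
endloop
endfacet
facet normal 0.663 -0.216 -0.717
outer loop
vertex -3.019 2.102 0.516
vertex -2.489 2.069 1.016
vertex -2.868 1.469 0.846
endloop
endfacet
facet normal -0.720 -0.448 -0.530
outer loop
vertex -3.019 2.102 0.516
vertex -2.868 1.469 0.846
vertex -3.821 2.364 1.383
endloop
endfacet
facet normal -0.720 -0.449 -0.530
outer loop
vertex -3.821 2.364 1.383
vertex -2.868 1.469 0.846
vertex -3.67 1.731 1.714
endloop
endfacet
facet normal -0.664 0.216 0.716
outer loop
vertex -3.821 2.364 1.383
vertex -3.67 1.731 1.714
vertex -3.291 2.331 1.884
endloop
endfacet
facet normal 0.664 -0.216 -0.716
outer loop
vertex -2.868 1.469 0.846
vertex -2.489 2.069 1.016
vertex -2.338 1.436 1.347
endloop
endfacet
facet normal -0.181 -0.975 0.127
outer loop
vertex -2.868 1.469 0.846
vertex -2.338 1.436 1.347
vertex -3.67 1.731 1.714
endloop
endfacet
facet normal -0.181 -0.975 0.127
outer loop
vertex -3.67 1.731 1.714
vertex -2.338 1.436 1.347
vertex -3.14 1.698 2.214
endloop
endfacet
facet normal -0.663 0.216 0.717
outer loop
vertex -3.67 1.731 1.714
vertex -3.14 1.698 2.214
vertex -3.291 2.331 1.884
endloop
endfacet
facet normal 0.664 -0.216 -0.716
outer loop
vertex -2.338 1.436 1.347
vertex -2.489 2.069 1.016
vertex -1.959 2.036 1.517
endloop
endfacet
facet normal 0.539 -0.527 0.658
outer loop
vertex -2.338 1.436 1.347
vertex -1.959 2.036 1.517
vertex -3.14 1.698 2.214
endloop
endfacet
facet normal 0.539 -0.527 0.658
outer loop
vertex -3.14 1.698 2.214
vertex -1.959 2.036 1.517
vertex -2.761 2.298 2.384
endloop
endfacet
facet normal -0.663 0.216 0.717
outer loop
vertex -3.14 1.698 2.214
vertex -2.761 2.298 2.384
vertex -3.291 2.331 1.884
endloop
endfacet
facet normal 0.664 -0.216 -0.716
outer loop
vertex -1.959 2.036 1.517
vertex -2.489 2.069 1.016
vertex -2.11 2.669 1.186
endloop
endfacet
facet normal 0.720 0.449 0.530
outer loop
vertex -1.959 2.036 1.517
vertex -2.11 2.669 1.186
vertex -2.761 2.298 2.384
endloop
endfacet
facet normal 0.720 0.448 0.530
outer loop
vertex -2.761 2.298 2.384
vertex -2.11 2.669 1.186
vertex -2.912 2.931 2.054
endloop
endfacet
facet normal -0.663 0.216 0.717
outer loop
vertex -2.761 2.298 2.384
vertex -2.912 2.931 2.054
vertex -3.291 2.331 1.884
endloop
endfacet

endsolid


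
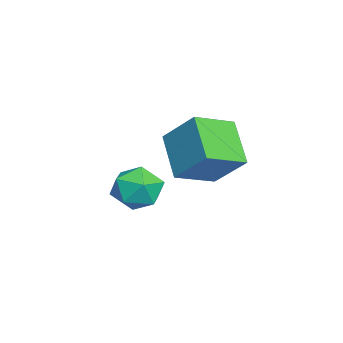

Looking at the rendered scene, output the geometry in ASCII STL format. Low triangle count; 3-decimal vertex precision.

solid 
facet normal -0.560 0.829 -0.016
outer loop
vertex 0.459 -1.299 -2.965
vertex -0.09 -1.65 -1.959
vertex 0.902 -0.979 -1.898
endloop
endfacet
facet normal 0.078 0.946 -0.316
outer loop
vertex 0.459 -1.299 -2.965
vertex 0.902 -0.979 -1.898
vertex 1.641 -1.332 -2.773
endloop
endfacet
facet normal 0.153 0.490 -0.858
outer loop
vertex 0.459 -1.299 -2.965
vertex 1.641 -1.332 -2.773
vertex 1.107 -2.22 -3.375
endloop
endfacet
facet normal -0.437 0.091 -0.895
outer loop
vertex 0.459 -1.299 -2.965
vertex 1.107 -2.22 -3.375
vertex 0.037 -2.417 -2.872
endloop
endfacet
facet normal -0.877 0.300 -0.374
outer loop
vertex 0.459 -1.299 -2.965
vertex 0.037 -2.417 -2.872
vertex -0.09 -1.65 -1.959
endloop
endfacet
facet normal 0.580 0.797 0.169
outer loop
vertex 1.641 -1.332 -2.773
vertex 0.902 -0.979 -1.898
vertex 1.823 -1.703 -1.648
endloop
endfacet
facet normal -0.451 0.608 0.654
outer loop
vertex 0.902 -0.979 -1.898
vertex -0.09 -1.65 -1.959
vertex 0.753 -1.9 -1.145
endloop
endfacet
facet normal -0.966 -0.248 0.074
outer loop
vertex -0.09 -1.65 -1.959
vertex 0.037 -2.417 -2.872
vertex 0.219 -2.788 -1.747
endloop
endfacet
facet normal -0.253 -0.587 -0.769
outer loop
vertex 0.037 -2.417 -2.872
vertex 1.107 -2.22 -3.375
vertex 0.958 -3.141 -2.622
endloop
endfacet
facet normal 0.702 0.059 -0.709
outer loop
vertex 1.107 -2.22 -3.375
vertex 1.641 -1.332 -2.773
vertex 1.95 -2.47 -2.561
endloop
endfacet
facet normal 0.437 -0.091 0.895
outer loop
vertex 1.401 -2.821 -1.555
vertex 1.823 -1.703 -1.648
vertex 0.753 -1.9 -1.145
endloop
endfacet
facet normal -0.153 -0.490 0.858
outer loop
vertex 1.401 -2.821 -1.555
vertex 0.753 -1.9 -1.145
vertex 0.219 -2.788 -1.747
endloop
endfacet
facet normal -0.078 -0.946 0.316
outer loop
vertex 1.401 -2.821 -1.555
vertex 0.219 -2.788 -1.747
vertex 0.958 -3.141 -2.622
endloop
endfacet
facet normal 0.560 -0.829 0.016
outer loop
vertex 1.401 -2.821 -1.555
vertex 0.958 -3.141 -2.622
vertex 1.95 -2.47 -2.561
endloop
endfacet
facet normal 0.877 -0.300 0.374
outer loop
vertex 1.401 -2.821 -1.555
vertex 1.95 -2.47 -2.561
vertex 1.823 -1.703 -1.648
endloop
endfacet
facet normal 0.253 0.587 0.769
outer loop
vertex 0.753 -1.9 -1.145
vertex 1.823 -1.703 -1.648
vertex 0.902 -0.979 -1.898
endloop
endfacet
facet normal -0.702 -0.059 0.709
outer loop
vertex 0.219 -2.788 -1.747
vertex 0.753 -1.9 -1.145
vertex -0.09 -1.65 -1.959
endloop
endfacet
facet normal -0.580 -0.797 -0.169
outer loop
vertex 0.958 -3.141 -2.622
vertex 0.219 -2.788 -1.747
vertex 0.037 -2.417 -2.872
endloop
endfacet
facet normal 0.451 -0.608 -0.654
outer loop
vertex 1.95 -2.47 -2.561
vertex 0.958 -3.141 -2.622
vertex 1.107 -2.22 -3.375
endloop
endfacet
facet normal 0.966 0.248 -0.074
outer loop
vertex 1.823 -1.703 -1.648
vertex 1.95 -2.47 -2.561
vertex 1.641 -1.332 -2.773
endloop
endfacet
facet normal -0.380 -0.616 -0.691
outer loop
vertex 3.157 -0.839 1.579
vertex 2.064 0.579 0.916
vertex 4.749 -0.263 0.19
endloop
endfacet
facet normal 0.572 -0.743 0.348
outer loop
vertex 5.516 0.981 1.584
vertex 3.157 -0.839 1.579
vertex 4.749 -0.263 0.19
endloop
endfacet
facet normal -0.380 -0.616 -0.690
outer loop
vertex 4.749 -0.263 0.19
vertex 2.064 0.579 0.916
vertex 3.655 1.156 -0.474
endloop
endfacet
facet normal 0.727 0.263 -0.635
outer loop
vertex 3.655 1.156 -0.474
vertex 5.516 0.981 1.584
vertex 4.749 -0.263 0.19
endloop
endfacet
facet normal -0.727 -0.263 0.635
outer loop
vertex 3.157 -0.839 1.579
vertex 2.831 1.823 2.31
vertex 2.064 0.579 0.916
endloop
endfacet
facet normal 0.572 -0.743 0.347
outer loop
vertex 3.925 0.404 2.974
vertex 3.157 -0.839 1.579
vertex 5.516 0.981 1.584
endloop
endfacet
facet normal -0.727 -0.263 0.635
outer loop
vertex 3.925 0.404 2.974
vertex 2.831 1.823 2.31
vertex 3.157 -0.839 1.579
endloop
endfacet
facet normal -0.573 0.742 -0.347
outer loop
vertex 2.064 0.579 0.916
vertex 2.831 1.823 2.31
vertex 3.655 1.156 -0.474
endloop
endfacet
facet normal 0.727 0.263 -0.635
outer loop
vertex 4.423 2.399 0.921
vertex 5.516 0.981 1.584
vertex 3.655 1.156 -0.474
endloop
endfacet
facet normal -0.572 0.743 -0.347
outer loop
vertex 3.655 1.156 -0.474
vertex 2.831 1.823 2.31
vertex 4.423 2.399 0.921
endloop
endfacet
facet normal 0.380 0.616 0.690
outer loop
vertex 4.423 2.399 0.921
vertex 3.925 0.404 2.974
vertex 5.516 0.981 1.584
endloop
endfacet
facet normal 0.380 0.616 0.690
outer loop
vertex 2.831 1.823 2.31
vertex 3.925 0.404 2.974
vertex 4.423 2.399 0.921
endloop
endfacet

endsolid


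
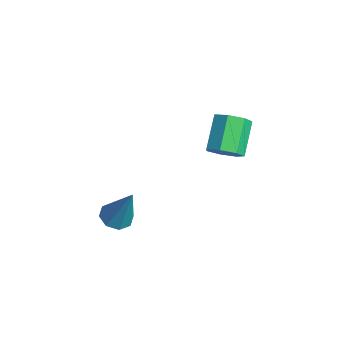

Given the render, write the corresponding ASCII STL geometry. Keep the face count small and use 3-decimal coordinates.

solid 
facet normal -0.379 -0.193 -0.905
outer loop
vertex -0.092 -1.291 -3.834
vertex -0.605 -1.681 -3.536
vertex -0.533 -0.997 -3.712
endloop
endfacet
facet normal 0.539 0.839 -0.073
outer loop
vertex -0.092 -1.291 -3.834
vertex -0.533 -0.997 -3.712
vertex 0.185 -1.279 -1.644
endloop
endfacet
facet normal -0.379 -0.193 -0.905
outer loop
vertex -0.533 -0.997 -3.712
vertex -0.605 -1.681 -3.536
vertex -1.016 -1.104 -3.487
endloop
endfacet
facet normal -0.133 0.975 0.179
outer loop
vertex -0.533 -0.997 -3.712
vertex -1.016 -1.104 -3.487
vertex 0.185 -1.279 -1.644
endloop
endfacet
facet normal -0.378 -0.193 -0.905
outer loop
vertex -1.016 -1.104 -3.487
vertex -0.605 -1.681 -3.536
vertex -1.258 -1.55 -3.291
endloop
endfacet
facet normal -0.661 0.572 0.485
outer loop
vertex -1.016 -1.104 -3.487
vertex -1.258 -1.55 -3.291
vertex 0.185 -1.279 -1.644
endloop
endfacet
facet normal -0.378 -0.192 -0.906
outer loop
vertex -1.258 -1.55 -3.291
vertex -0.605 -1.681 -3.536
vertex -1.118 -2.072 -3.239
endloop
endfacet
facet normal -0.735 -0.131 0.665
outer loop
vertex -1.258 -1.55 -3.291
vertex -1.118 -2.072 -3.239
vertex 0.185 -1.279 -1.644
endloop
endfacet
facet normal -0.378 -0.192 -0.906
outer loop
vertex -1.118 -2.072 -3.239
vertex -0.605 -1.681 -3.536
vertex -0.677 -2.365 -3.361
endloop
endfacet
facet normal -0.311 -0.725 0.615
outer loop
vertex -1.118 -2.072 -3.239
vertex -0.677 -2.365 -3.361
vertex 0.185 -1.279 -1.644
endloop
endfacet
facet normal -0.378 -0.192 -0.906
outer loop
vertex -0.677 -2.365 -3.361
vertex -0.605 -1.681 -3.536
vertex -0.194 -2.258 -3.585
endloop
endfacet
facet normal 0.359 -0.860 0.363
outer loop
vertex -0.677 -2.365 -3.361
vertex -0.194 -2.258 -3.585
vertex 0.185 -1.279 -1.644
endloop
endfacet
facet normal -0.379 -0.193 -0.905
outer loop
vertex -0.194 -2.258 -3.585
vertex -0.605 -1.681 -3.536
vertex 0.048 -1.813 -3.781
endloop
endfacet
facet normal 0.887 -0.457 0.057
outer loop
vertex -0.194 -2.258 -3.585
vertex 0.048 -1.813 -3.781
vertex 0.185 -1.279 -1.644
endloop
endfacet
facet normal -0.379 -0.193 -0.905
outer loop
vertex 0.048 -1.813 -3.781
vertex -0.605 -1.681 -3.536
vertex -0.092 -1.291 -3.834
endloop
endfacet
facet normal 0.962 0.245 -0.123
outer loop
vertex 0.048 -1.813 -3.781
vertex -0.092 -1.291 -3.834
vertex 0.185 -1.279 -1.644
endloop
endfacet
facet normal 0.608 -0.456 -0.650
outer loop
vertex 0.058 2.38 -0.234
vertex -0.312 2.739 -0.832
vertex 0.314 2.988 -0.421
endloop
endfacet
facet normal 0.701 -0.077 0.709
outer loop
vertex 0.058 2.38 -0.234
vertex 0.314 2.988 -0.421
vertex -0.957 3.143 0.851
endloop
endfacet
facet normal 0.701 -0.077 0.709
outer loop
vertex -0.957 3.143 0.851
vertex 0.314 2.988 -0.421
vertex -0.701 3.75 0.664
endloop
endfacet
facet normal -0.608 0.457 0.649
outer loop
vertex -0.957 3.143 0.851
vertex -0.701 3.75 0.664
vertex -1.328 3.501 0.252
endloop
endfacet
facet normal 0.608 -0.457 -0.649
outer loop
vertex 0.314 2.988 -0.421
vertex -0.312 2.739 -0.832
vertex 0.099 3.408 -0.918
endloop
endfacet
facet normal 0.729 0.645 0.229
outer loop
vertex 0.314 2.988 -0.421
vertex 0.099 3.408 -0.918
vertex -0.701 3.75 0.664
endloop
endfacet
facet normal 0.729 0.646 0.229
outer loop
vertex -0.701 3.75 0.664
vertex 0.099 3.408 -0.918
vertex -0.917 4.17 0.167
endloop
endfacet
facet normal -0.608 0.456 0.650
outer loop
vertex -0.701 3.75 0.664
vertex -0.917 4.17 0.167
vertex -1.328 3.501 0.252
endloop
endfacet
facet normal 0.608 -0.457 -0.649
outer loop
vertex 0.099 3.408 -0.918
vertex -0.312 2.739 -0.832
vertex -0.426 3.324 -1.351
endloop
endfacet
facet normal 0.208 0.881 -0.424
outer loop
vertex 0.099 3.408 -0.918
vertex -0.426 3.324 -1.351
vertex -0.917 4.17 0.167
endloop
endfacet
facet normal 0.208 0.881 -0.424
outer loop
vertex -0.917 4.17 0.167
vertex -0.426 3.324 -1.351
vertex -1.442 4.086 -0.266
endloop
endfacet
facet normal -0.608 0.456 0.649
outer loop
vertex -0.917 4.17 0.167
vertex -1.442 4.086 -0.266
vertex -1.328 3.501 0.252
endloop
endfacet
facet normal 0.608 -0.457 -0.649
outer loop
vertex -0.426 3.324 -1.351
vertex -0.312 2.739 -0.832
vertex -0.866 2.799 -1.393
endloop
endfacet
facet normal -0.469 0.454 -0.758
outer loop
vertex -0.426 3.324 -1.351
vertex -0.866 2.799 -1.393
vertex -1.442 4.086 -0.266
endloop
endfacet
facet normal -0.469 0.454 -0.758
outer loop
vertex -1.442 4.086 -0.266
vertex -0.866 2.799 -1.393
vertex -1.881 3.562 -0.308
endloop
endfacet
facet normal -0.608 0.457 0.650
outer loop
vertex -1.442 4.086 -0.266
vertex -1.881 3.562 -0.308
vertex -1.328 3.501 0.252
endloop
endfacet
facet normal 0.608 -0.456 -0.649
outer loop
vertex -0.866 2.799 -1.393
vertex -0.312 2.739 -0.832
vertex -0.888 2.229 -1.013
endloop
endfacet
facet normal -0.794 -0.316 -0.520
outer loop
vertex -0.866 2.799 -1.393
vertex -0.888 2.229 -1.013
vertex -1.881 3.562 -0.308
endloop
endfacet
facet normal -0.793 -0.315 -0.522
outer loop
vertex -1.881 3.562 -0.308
vertex -0.888 2.229 -1.013
vertex -1.904 2.991 0.071
endloop
endfacet
facet normal -0.608 0.456 0.650
outer loop
vertex -1.881 3.562 -0.308
vertex -1.904 2.991 0.071
vertex -1.328 3.501 0.252
endloop
endfacet
facet normal 0.608 -0.457 -0.649
outer loop
vertex -0.888 2.229 -1.013
vertex -0.312 2.739 -0.832
vertex -0.477 2.043 -0.497
endloop
endfacet
facet normal -0.520 -0.847 0.109
outer loop
vertex -0.888 2.229 -1.013
vertex -0.477 2.043 -0.497
vertex -1.904 2.991 0.071
endloop
endfacet
facet normal -0.520 -0.847 0.109
outer loop
vertex -1.904 2.991 0.071
vertex -0.477 2.043 -0.497
vertex -1.493 2.805 0.587
endloop
endfacet
facet normal -0.608 0.457 0.649
outer loop
vertex -1.904 2.991 0.071
vertex -1.493 2.805 0.587
vertex -1.328 3.501 0.252
endloop
endfacet
facet normal 0.607 -0.457 -0.650
outer loop
vertex -0.477 2.043 -0.497
vertex -0.312 2.739 -0.832
vertex 0.058 2.38 -0.234
endloop
endfacet
facet normal 0.144 -0.741 0.656
outer loop
vertex -0.477 2.043 -0.497
vertex 0.058 2.38 -0.234
vertex -1.493 2.805 0.587
endloop
endfacet
facet normal 0.144 -0.741 0.656
outer loop
vertex -1.493 2.805 0.587
vertex 0.058 2.38 -0.234
vertex -0.957 3.143 0.851
endloop
endfacet
facet normal -0.608 0.457 0.649
outer loop
vertex -1.493 2.805 0.587
vertex -0.957 3.143 0.851
vertex -1.328 3.501 0.252
endloop
endfacet

endsolid


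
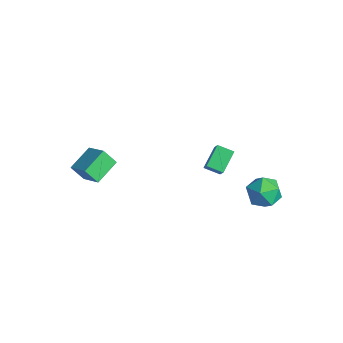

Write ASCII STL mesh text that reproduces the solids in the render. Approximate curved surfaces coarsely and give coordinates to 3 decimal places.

solid 
facet normal -0.386 -0.481 0.787
outer loop
vertex -2.813 -2.322 -1.362
vertex -4.116 -2.539 -2.133
vertex -2.239 -3.724 -1.937
endloop
endfacet
facet normal 0.852 0.142 0.503
outer loop
vertex -1.804 -3.181 -2.827
vertex -2.813 -2.322 -1.362
vertex -2.239 -3.724 -1.937
endloop
endfacet
facet normal -0.386 -0.481 0.788
outer loop
vertex -2.239 -3.724 -1.937
vertex -4.116 -2.539 -2.133
vertex -3.543 -3.941 -2.708
endloop
endfacet
facet normal 0.354 -0.865 -0.355
outer loop
vertex -3.543 -3.941 -2.708
vertex -1.804 -3.181 -2.827
vertex -2.239 -3.724 -1.937
endloop
endfacet
facet normal -0.354 0.865 0.355
outer loop
vertex -2.813 -2.322 -1.362
vertex -3.681 -1.996 -3.023
vertex -4.116 -2.539 -2.133
endloop
endfacet
facet normal 0.852 0.142 0.504
outer loop
vertex -2.377 -1.779 -2.252
vertex -2.813 -2.322 -1.362
vertex -1.804 -3.181 -2.827
endloop
endfacet
facet normal -0.354 0.865 0.355
outer loop
vertex -2.377 -1.779 -2.252
vertex -3.681 -1.996 -3.023
vertex -2.813 -2.322 -1.362
endloop
endfacet
facet normal -0.852 -0.142 -0.503
outer loop
vertex -4.116 -2.539 -2.133
vertex -3.681 -1.996 -3.023
vertex -3.543 -3.941 -2.708
endloop
endfacet
facet normal 0.354 -0.865 -0.355
outer loop
vertex -3.107 -3.398 -3.598
vertex -1.804 -3.181 -2.827
vertex -3.543 -3.941 -2.708
endloop
endfacet
facet normal -0.852 -0.142 -0.504
outer loop
vertex -3.543 -3.941 -2.708
vertex -3.681 -1.996 -3.023
vertex -3.107 -3.398 -3.598
endloop
endfacet
facet normal 0.386 0.481 -0.787
outer loop
vertex -3.107 -3.398 -3.598
vertex -2.377 -1.779 -2.252
vertex -1.804 -3.181 -2.827
endloop
endfacet
facet normal 0.386 0.481 -0.787
outer loop
vertex -3.681 -1.996 -3.023
vertex -2.377 -1.779 -2.252
vertex -3.107 -3.398 -3.598
endloop
endfacet
facet normal -0.675 -0.664 0.321
outer loop
vertex 1.249 2.28 0.492
vertex 0.248 2.681 -0.783
vertex 1.851 1.288 -0.292
endloop
endfacet
facet normal 0.599 -0.240 0.764
outer loop
vertex 2.492 1.919 -0.597
vertex 1.249 2.28 0.492
vertex 1.851 1.288 -0.292
endloop
endfacet
facet normal -0.675 -0.664 0.321
outer loop
vertex 1.851 1.288 -0.292
vertex 0.248 2.681 -0.783
vertex 0.85 1.689 -1.567
endloop
endfacet
facet normal 0.430 -0.708 -0.560
outer loop
vertex 0.85 1.689 -1.567
vertex 2.492 1.919 -0.597
vertex 1.851 1.288 -0.292
endloop
endfacet
facet normal -0.430 0.708 0.560
outer loop
vertex 1.249 2.28 0.492
vertex 0.889 3.312 -1.088
vertex 0.248 2.681 -0.783
endloop
endfacet
facet normal 0.599 -0.240 0.764
outer loop
vertex 1.89 2.911 0.187
vertex 1.249 2.28 0.492
vertex 2.492 1.919 -0.597
endloop
endfacet
facet normal -0.430 0.708 0.560
outer loop
vertex 1.89 2.911 0.187
vertex 0.889 3.312 -1.088
vertex 1.249 2.28 0.492
endloop
endfacet
facet normal -0.599 0.240 -0.764
outer loop
vertex 0.248 2.681 -0.783
vertex 0.889 3.312 -1.088
vertex 0.85 1.689 -1.567
endloop
endfacet
facet normal 0.430 -0.708 -0.560
outer loop
vertex 1.491 2.32 -1.872
vertex 2.492 1.919 -0.597
vertex 0.85 1.689 -1.567
endloop
endfacet
facet normal -0.599 0.240 -0.764
outer loop
vertex 0.85 1.689 -1.567
vertex 0.889 3.312 -1.088
vertex 1.491 2.32 -1.872
endloop
endfacet
facet normal 0.675 0.664 -0.321
outer loop
vertex 1.491 2.32 -1.872
vertex 1.89 2.911 0.187
vertex 2.492 1.919 -0.597
endloop
endfacet
facet normal 0.675 0.664 -0.321
outer loop
vertex 0.889 3.312 -1.088
vertex 1.89 2.911 0.187
vertex 1.491 2.32 -1.872
endloop
endfacet
facet normal -0.654 0.459 0.601
outer loop
vertex 2.978 4.861 -2.309
vertex 2.282 4.041 -2.44
vertex 3.005 4.015 -1.634
endloop
endfacet
facet normal 0.017 0.624 0.781
outer loop
vertex 2.978 4.861 -2.309
vertex 3.005 4.015 -1.634
vertex 3.929 4.446 -1.998
endloop
endfacet
facet normal 0.331 0.919 0.213
outer loop
vertex 2.978 4.861 -2.309
vertex 3.929 4.446 -1.998
vertex 3.777 4.74 -3.03
endloop
endfacet
facet normal -0.146 0.937 -0.318
outer loop
vertex 2.978 4.861 -2.309
vertex 3.777 4.74 -3.03
vertex 2.759 4.489 -3.303
endloop
endfacet
facet normal -0.754 0.652 -0.078
outer loop
vertex 2.978 4.861 -2.309
vertex 2.759 4.489 -3.303
vertex 2.282 4.041 -2.44
endloop
endfacet
facet normal 0.360 0.017 0.933
outer loop
vertex 3.929 4.446 -1.998
vertex 3.005 4.015 -1.634
vertex 3.821 3.371 -1.937
endloop
endfacet
facet normal -0.725 -0.250 0.642
outer loop
vertex 3.005 4.015 -1.634
vertex 2.282 4.041 -2.44
vertex 2.803 3.12 -2.21
endloop
endfacet
facet normal -0.887 0.063 -0.457
outer loop
vertex 2.282 4.041 -2.44
vertex 2.759 4.489 -3.303
vertex 2.651 3.414 -3.242
endloop
endfacet
facet normal 0.098 0.523 -0.847
outer loop
vertex 2.759 4.489 -3.303
vertex 3.777 4.74 -3.03
vertex 3.575 3.845 -3.606
endloop
endfacet
facet normal 0.869 0.495 0.013
outer loop
vertex 3.777 4.74 -3.03
vertex 3.929 4.446 -1.998
vertex 4.298 3.819 -2.8
endloop
endfacet
facet normal 0.146 -0.937 0.318
outer loop
vertex 3.602 2.999 -2.931
vertex 3.821 3.371 -1.937
vertex 2.803 3.12 -2.21
endloop
endfacet
facet normal -0.331 -0.919 -0.213
outer loop
vertex 3.602 2.999 -2.931
vertex 2.803 3.12 -2.21
vertex 2.651 3.414 -3.242
endloop
endfacet
facet normal -0.017 -0.624 -0.781
outer loop
vertex 3.602 2.999 -2.931
vertex 2.651 3.414 -3.242
vertex 3.575 3.845 -3.606
endloop
endfacet
facet normal 0.654 -0.459 -0.601
outer loop
vertex 3.602 2.999 -2.931
vertex 3.575 3.845 -3.606
vertex 4.298 3.819 -2.8
endloop
endfacet
facet normal 0.754 -0.652 0.078
outer loop
vertex 3.602 2.999 -2.931
vertex 4.298 3.819 -2.8
vertex 3.821 3.371 -1.937
endloop
endfacet
facet normal -0.098 -0.523 0.847
outer loop
vertex 2.803 3.12 -2.21
vertex 3.821 3.371 -1.937
vertex 3.005 4.015 -1.634
endloop
endfacet
facet normal -0.869 -0.495 -0.013
outer loop
vertex 2.651 3.414 -3.242
vertex 2.803 3.12 -2.21
vertex 2.282 4.041 -2.44
endloop
endfacet
facet normal -0.360 -0.017 -0.933
outer loop
vertex 3.575 3.845 -3.606
vertex 2.651 3.414 -3.242
vertex 2.759 4.489 -3.303
endloop
endfacet
facet normal 0.725 0.250 -0.642
outer loop
vertex 4.298 3.819 -2.8
vertex 3.575 3.845 -3.606
vertex 3.777 4.74 -3.03
endloop
endfacet
facet normal 0.887 -0.063 0.457
outer loop
vertex 3.821 3.371 -1.937
vertex 4.298 3.819 -2.8
vertex 3.929 4.446 -1.998
endloop
endfacet

endsolid


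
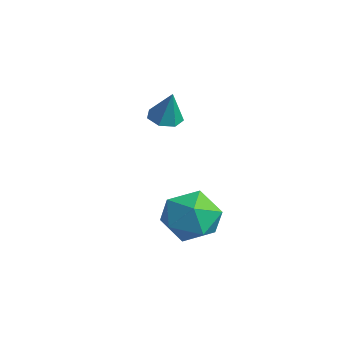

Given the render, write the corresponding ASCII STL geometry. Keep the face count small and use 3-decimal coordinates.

solid 
facet normal -0.788 0.593 -0.166
outer loop
vertex 2.42 -1.304 -2.769
vertex 2.078 -1.455 -1.685
vertex 2.783 -0.591 -1.948
endloop
endfacet
facet normal -0.235 0.783 -0.576
outer loop
vertex 2.42 -1.304 -2.769
vertex 2.783 -0.591 -1.948
vertex 3.514 -0.961 -2.75
endloop
endfacet
facet normal -0.052 0.220 -0.974
outer loop
vertex 2.42 -1.304 -2.769
vertex 3.514 -0.961 -2.75
vertex 3.26 -2.054 -2.983
endloop
endfacet
facet normal -0.492 -0.319 -0.810
outer loop
vertex 2.42 -1.304 -2.769
vertex 3.26 -2.054 -2.983
vertex 2.373 -2.36 -2.324
endloop
endfacet
facet normal -0.946 -0.089 -0.311
outer loop
vertex 2.42 -1.304 -2.769
vertex 2.373 -2.36 -2.324
vertex 2.078 -1.455 -1.685
endloop
endfacet
facet normal 0.313 0.938 -0.148
outer loop
vertex 3.514 -0.961 -2.75
vertex 2.783 -0.591 -1.948
vertex 3.847 -0.9 -1.656
endloop
endfacet
facet normal -0.580 0.630 0.516
outer loop
vertex 2.783 -0.591 -1.948
vertex 2.078 -1.455 -1.685
vertex 2.96 -1.206 -0.997
endloop
endfacet
facet normal -0.836 -0.471 0.281
outer loop
vertex 2.078 -1.455 -1.685
vertex 2.373 -2.36 -2.324
vertex 2.706 -2.299 -1.23
endloop
endfacet
facet normal -0.100 -0.844 -0.527
outer loop
vertex 2.373 -2.36 -2.324
vertex 3.26 -2.054 -2.983
vertex 3.437 -2.669 -2.032
endloop
endfacet
facet normal 0.610 0.027 -0.792
outer loop
vertex 3.26 -2.054 -2.983
vertex 3.514 -0.961 -2.75
vertex 4.142 -1.805 -2.295
endloop
endfacet
facet normal 0.492 0.319 0.810
outer loop
vertex 3.8 -1.956 -1.211
vertex 3.847 -0.9 -1.656
vertex 2.96 -1.206 -0.997
endloop
endfacet
facet normal 0.052 -0.220 0.974
outer loop
vertex 3.8 -1.956 -1.211
vertex 2.96 -1.206 -0.997
vertex 2.706 -2.299 -1.23
endloop
endfacet
facet normal 0.235 -0.783 0.576
outer loop
vertex 3.8 -1.956 -1.211
vertex 2.706 -2.299 -1.23
vertex 3.437 -2.669 -2.032
endloop
endfacet
facet normal 0.788 -0.593 0.166
outer loop
vertex 3.8 -1.956 -1.211
vertex 3.437 -2.669 -2.032
vertex 4.142 -1.805 -2.295
endloop
endfacet
facet normal 0.946 0.089 0.311
outer loop
vertex 3.8 -1.956 -1.211
vertex 4.142 -1.805 -2.295
vertex 3.847 -0.9 -1.656
endloop
endfacet
facet normal 0.100 0.844 0.527
outer loop
vertex 2.96 -1.206 -0.997
vertex 3.847 -0.9 -1.656
vertex 2.783 -0.591 -1.948
endloop
endfacet
facet normal -0.610 -0.027 0.792
outer loop
vertex 2.706 -2.299 -1.23
vertex 2.96 -1.206 -0.997
vertex 2.078 -1.455 -1.685
endloop
endfacet
facet normal -0.313 -0.938 0.148
outer loop
vertex 3.437 -2.669 -2.032
vertex 2.706 -2.299 -1.23
vertex 2.373 -2.36 -2.324
endloop
endfacet
facet normal 0.580 -0.630 -0.516
outer loop
vertex 4.142 -1.805 -2.295
vertex 3.437 -2.669 -2.032
vertex 3.26 -2.054 -2.983
endloop
endfacet
facet normal 0.836 0.471 -0.281
outer loop
vertex 3.847 -0.9 -1.656
vertex 4.142 -1.805 -2.295
vertex 3.514 -0.961 -2.75
endloop
endfacet
facet normal -0.312 -0.048 -0.949
outer loop
vertex 0.827 -1.491 1.158
vertex 0.419 -1.01 1.268
vertex 1.026 -0.981 1.067
endloop
endfacet
facet normal 0.931 -0.338 0.141
outer loop
vertex 0.827 -1.491 1.158
vertex 1.026 -0.981 1.067
vertex 0.821 -0.95 2.492
endloop
endfacet
facet normal -0.312 -0.046 -0.949
outer loop
vertex 1.026 -0.981 1.067
vertex 0.419 -1.01 1.268
vertex 0.769 -0.492 1.128
endloop
endfacet
facet normal 0.885 0.450 0.118
outer loop
vertex 1.026 -0.981 1.067
vertex 0.769 -0.492 1.128
vertex 0.821 -0.95 2.492
endloop
endfacet
facet normal -0.311 -0.046 -0.949
outer loop
vertex 0.769 -0.492 1.128
vertex 0.419 -1.01 1.268
vertex 0.248 -0.394 1.294
endloop
endfacet
facet normal 0.267 0.917 0.298
outer loop
vertex 0.769 -0.492 1.128
vertex 0.248 -0.394 1.294
vertex 0.821 -0.95 2.492
endloop
endfacet
facet normal -0.311 -0.046 -0.949
outer loop
vertex 0.248 -0.394 1.294
vertex 0.419 -1.01 1.268
vertex -0.144 -0.759 1.44
endloop
endfacet
facet normal -0.454 0.705 0.544
outer loop
vertex 0.248 -0.394 1.294
vertex -0.144 -0.759 1.44
vertex 0.821 -0.95 2.492
endloop
endfacet
facet normal -0.311 -0.047 -0.949
outer loop
vertex -0.144 -0.759 1.44
vertex 0.419 -1.01 1.268
vertex -0.112 -1.313 1.457
endloop
endfacet
facet normal -0.739 -0.022 0.674
outer loop
vertex -0.144 -0.759 1.44
vertex -0.112 -1.313 1.457
vertex 0.821 -0.95 2.492
endloop
endfacet
facet normal -0.312 -0.046 -0.949
outer loop
vertex -0.112 -1.313 1.457
vertex 0.419 -1.01 1.268
vertex 0.32 -1.639 1.331
endloop
endfacet
facet normal -0.371 -0.719 0.587
outer loop
vertex -0.112 -1.313 1.457
vertex 0.32 -1.639 1.331
vertex 0.821 -0.95 2.492
endloop
endfacet
facet normal -0.310 -0.046 -0.949
outer loop
vertex 0.32 -1.639 1.331
vertex 0.419 -1.01 1.268
vertex 0.827 -1.491 1.158
endloop
endfacet
facet normal 0.371 -0.860 0.350
outer loop
vertex 0.32 -1.639 1.331
vertex 0.827 -1.491 1.158
vertex 0.821 -0.95 2.492
endloop
endfacet

endsolid


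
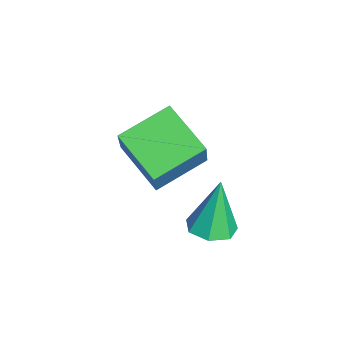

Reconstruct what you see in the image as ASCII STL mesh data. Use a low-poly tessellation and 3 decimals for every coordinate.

solid 
facet normal 0.199 -0.154 -0.968
outer loop
vertex 3.961 1.401 -4.674
vertex 3.13 1.568 -4.871
vertex 3.798 2.123 -4.822
endloop
endfacet
facet normal 0.827 0.286 0.484
outer loop
vertex 3.961 1.401 -4.674
vertex 3.798 2.123 -4.822
vertex 2.71 1.892 -2.829
endloop
endfacet
facet normal 0.199 -0.154 -0.968
outer loop
vertex 3.798 2.123 -4.822
vertex 3.13 1.568 -4.871
vertex 3.132 2.427 -5.007
endloop
endfacet
facet normal 0.331 0.899 0.285
outer loop
vertex 3.798 2.123 -4.822
vertex 3.132 2.427 -5.007
vertex 2.71 1.892 -2.829
endloop
endfacet
facet normal 0.199 -0.154 -0.968
outer loop
vertex 3.132 2.427 -5.007
vertex 3.13 1.568 -4.871
vertex 2.465 2.084 -5.09
endloop
endfacet
facet normal -0.466 0.876 0.125
outer loop
vertex 3.132 2.427 -5.007
vertex 2.465 2.084 -5.09
vertex 2.71 1.892 -2.829
endloop
endfacet
facet normal 0.199 -0.154 -0.968
outer loop
vertex 2.465 2.084 -5.09
vertex 3.13 1.568 -4.871
vertex 2.299 1.352 -5.008
endloop
endfacet
facet normal -0.965 0.233 0.124
outer loop
vertex 2.465 2.084 -5.09
vertex 2.299 1.352 -5.008
vertex 2.71 1.892 -2.829
endloop
endfacet
facet normal 0.199 -0.154 -0.968
outer loop
vertex 2.299 1.352 -5.008
vertex 3.13 1.568 -4.871
vertex 2.758 0.782 -4.823
endloop
endfacet
facet normal -0.790 -0.544 0.284
outer loop
vertex 2.299 1.352 -5.008
vertex 2.758 0.782 -4.823
vertex 2.71 1.892 -2.829
endloop
endfacet
facet normal 0.199 -0.153 -0.968
outer loop
vertex 2.758 0.782 -4.823
vertex 3.13 1.568 -4.871
vertex 3.498 0.804 -4.674
endloop
endfacet
facet normal -0.071 -0.872 0.484
outer loop
vertex 2.758 0.782 -4.823
vertex 3.498 0.804 -4.674
vertex 2.71 1.892 -2.829
endloop
endfacet
facet normal 0.199 -0.154 -0.968
outer loop
vertex 3.498 0.804 -4.674
vertex 3.13 1.568 -4.871
vertex 3.961 1.401 -4.674
endloop
endfacet
facet normal 0.648 -0.502 0.573
outer loop
vertex 3.498 0.804 -4.674
vertex 3.961 1.401 -4.674
vertex 2.71 1.892 -2.829
endloop
endfacet
facet normal -0.502 0.064 -0.862
outer loop
vertex -0.667 -1.186 -4.275
vertex -1.55 0.595 -3.629
vertex 0.925 -0.09 -5.121
endloop
endfacet
facet normal 0.422 -0.852 -0.309
outer loop
vertex 1.91 -0.215 -3.431
vertex -0.667 -1.186 -4.275
vertex 0.925 -0.09 -5.121
endloop
endfacet
facet normal -0.502 0.064 -0.862
outer loop
vertex 0.925 -0.09 -5.121
vertex -1.55 0.595 -3.629
vertex 0.043 1.691 -4.475
endloop
endfacet
facet normal 0.755 0.519 -0.401
outer loop
vertex 0.043 1.691 -4.475
vertex 1.91 -0.215 -3.431
vertex 0.925 -0.09 -5.121
endloop
endfacet
facet normal -0.754 -0.520 0.401
outer loop
vertex -0.667 -1.186 -4.275
vertex -0.565 0.47 -1.939
vertex -1.55 0.595 -3.629
endloop
endfacet
facet normal 0.422 -0.852 -0.309
outer loop
vertex 0.317 -1.311 -2.585
vertex -0.667 -1.186 -4.275
vertex 1.91 -0.215 -3.431
endloop
endfacet
facet normal -0.755 -0.519 0.401
outer loop
vertex 0.317 -1.311 -2.585
vertex -0.565 0.47 -1.939
vertex -0.667 -1.186 -4.275
endloop
endfacet
facet normal -0.422 0.852 0.309
outer loop
vertex -1.55 0.595 -3.629
vertex -0.565 0.47 -1.939
vertex 0.043 1.691 -4.475
endloop
endfacet
facet normal 0.755 0.520 -0.401
outer loop
vertex 1.027 1.566 -2.785
vertex 1.91 -0.215 -3.431
vertex 0.043 1.691 -4.475
endloop
endfacet
facet normal -0.422 0.852 0.309
outer loop
vertex 0.043 1.691 -4.475
vertex -0.565 0.47 -1.939
vertex 1.027 1.566 -2.785
endloop
endfacet
facet normal 0.502 -0.064 0.862
outer loop
vertex 1.027 1.566 -2.785
vertex 0.317 -1.311 -2.585
vertex 1.91 -0.215 -3.431
endloop
endfacet
facet normal 0.502 -0.064 0.862
outer loop
vertex -0.565 0.47 -1.939
vertex 0.317 -1.311 -2.585
vertex 1.027 1.566 -2.785
endloop
endfacet

endsolid


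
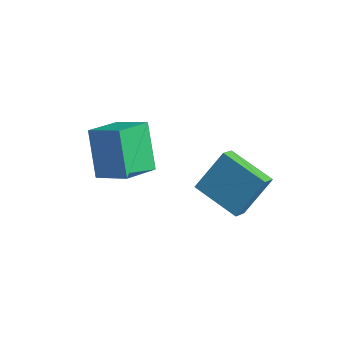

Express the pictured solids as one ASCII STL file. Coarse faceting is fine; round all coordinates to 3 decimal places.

solid 
facet normal -0.445 0.344 0.827
outer loop
vertex -5.027 -1.066 2.622
vertex -3.651 -0.906 3.295
vertex -4.92 0.483 2.035
endloop
endfacet
facet normal -0.894 -0.104 -0.437
outer loop
vertex -3.969 -0.254 0.265
vertex -5.027 -1.066 2.622
vertex -4.92 0.483 2.035
endloop
endfacet
facet normal -0.445 0.344 0.827
outer loop
vertex -4.92 0.483 2.035
vertex -3.651 -0.906 3.295
vertex -3.544 0.643 2.708
endloop
endfacet
facet normal 0.065 0.933 -0.354
outer loop
vertex -3.544 0.643 2.708
vertex -3.969 -0.254 0.265
vertex -4.92 0.483 2.035
endloop
endfacet
facet normal -0.065 -0.933 0.354
outer loop
vertex -5.027 -1.066 2.622
vertex -2.7 -1.643 1.525
vertex -3.651 -0.906 3.295
endloop
endfacet
facet normal -0.894 -0.104 -0.437
outer loop
vertex -4.076 -1.803 0.852
vertex -5.027 -1.066 2.622
vertex -3.969 -0.254 0.265
endloop
endfacet
facet normal -0.065 -0.933 0.354
outer loop
vertex -4.076 -1.803 0.852
vertex -2.7 -1.643 1.525
vertex -5.027 -1.066 2.622
endloop
endfacet
facet normal 0.894 0.104 0.437
outer loop
vertex -3.651 -0.906 3.295
vertex -2.7 -1.643 1.525
vertex -3.544 0.643 2.708
endloop
endfacet
facet normal 0.065 0.933 -0.354
outer loop
vertex -2.593 -0.094 0.938
vertex -3.969 -0.254 0.265
vertex -3.544 0.643 2.708
endloop
endfacet
facet normal 0.894 0.104 0.437
outer loop
vertex -3.544 0.643 2.708
vertex -2.7 -1.643 1.525
vertex -2.593 -0.094 0.938
endloop
endfacet
facet normal 0.445 -0.344 -0.827
outer loop
vertex -2.593 -0.094 0.938
vertex -4.076 -1.803 0.852
vertex -3.969 -0.254 0.265
endloop
endfacet
facet normal 0.445 -0.344 -0.827
outer loop
vertex -2.7 -1.643 1.525
vertex -4.076 -1.803 0.852
vertex -2.593 -0.094 0.938
endloop
endfacet
facet normal -0.956 0.008 0.292
outer loop
vertex -1.181 0.467 0.266
vertex -0.712 1.598 1.771
vertex -1.329 1.198 -0.237
endloop
endfacet
facet normal -0.242 -0.583 -0.776
outer loop
vertex 0.612 1.182 -0.831
vertex -1.181 0.467 0.266
vertex -1.329 1.198 -0.237
endloop
endfacet
facet normal -0.956 0.008 0.292
outer loop
vertex -1.329 1.198 -0.237
vertex -0.712 1.598 1.771
vertex -0.86 2.329 1.268
endloop
endfacet
facet normal -0.164 0.812 -0.559
outer loop
vertex -0.86 2.329 1.268
vertex 0.612 1.182 -0.831
vertex -1.329 1.198 -0.237
endloop
endfacet
facet normal 0.164 -0.812 0.559
outer loop
vertex -1.181 0.467 0.266
vertex 1.229 1.582 1.177
vertex -0.712 1.598 1.771
endloop
endfacet
facet normal -0.242 -0.583 -0.776
outer loop
vertex 0.76 0.451 -0.328
vertex -1.181 0.467 0.266
vertex 0.612 1.182 -0.831
endloop
endfacet
facet normal 0.164 -0.812 0.559
outer loop
vertex 0.76 0.451 -0.328
vertex 1.229 1.582 1.177
vertex -1.181 0.467 0.266
endloop
endfacet
facet normal 0.242 0.583 0.776
outer loop
vertex -0.712 1.598 1.771
vertex 1.229 1.582 1.177
vertex -0.86 2.329 1.268
endloop
endfacet
facet normal -0.164 0.812 -0.559
outer loop
vertex 1.081 2.313 0.674
vertex 0.612 1.182 -0.831
vertex -0.86 2.329 1.268
endloop
endfacet
facet normal 0.242 0.583 0.776
outer loop
vertex -0.86 2.329 1.268
vertex 1.229 1.582 1.177
vertex 1.081 2.313 0.674
endloop
endfacet
facet normal 0.956 -0.008 -0.292
outer loop
vertex 1.081 2.313 0.674
vertex 0.76 0.451 -0.328
vertex 0.612 1.182 -0.831
endloop
endfacet
facet normal 0.956 -0.008 -0.292
outer loop
vertex 1.229 1.582 1.177
vertex 0.76 0.451 -0.328
vertex 1.081 2.313 0.674
endloop
endfacet

endsolid
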